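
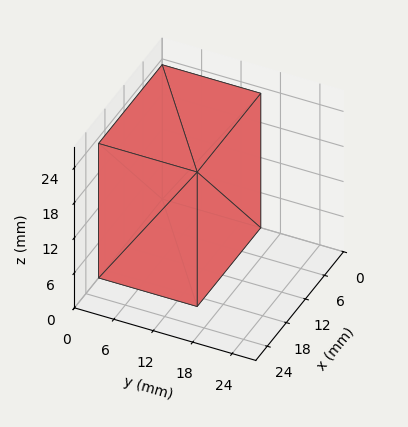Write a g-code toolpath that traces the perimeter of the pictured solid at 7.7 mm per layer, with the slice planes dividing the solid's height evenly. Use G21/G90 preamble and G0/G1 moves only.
Reading the render: the shape is a rectangular box, roughly 20 × 15 mm footprint and 23 mm tall (dimensions read to the nearest mm from the axis ticks). For the g-code, the solid's height is divided into equal slices at the stated Δz and each level perimeter traced with G1 moves after a G0 lift.

; perimeter-only toolpath
G21 ; units = mm
G90 ; absolute positioning
G28 ; home
; layer 1
G0 Z7.7
G0 X0.0 Y0.0
G1 X20.0 Y0.0
G1 X20.0 Y15.0
G1 X0.0 Y15.0
G1 X0.0 Y0.0
; layer 2
G0 Z15.3
G0 X0.0 Y0.0
G1 X20.0 Y0.0
G1 X20.0 Y15.0
G1 X0.0 Y15.0
G1 X0.0 Y0.0
; layer 3
G0 Z23.0
G0 X0.0 Y0.0
G1 X20.0 Y0.0
G1 X20.0 Y15.0
G1 X0.0 Y15.0
G1 X0.0 Y0.0
M2 ; end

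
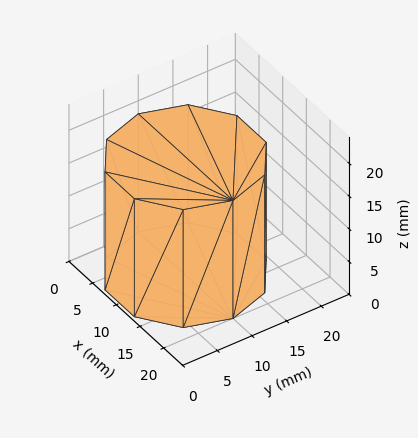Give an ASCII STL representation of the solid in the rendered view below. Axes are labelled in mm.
Reading the render: the shape is a regular 10-sided prism (a cylinder approximated with 10 flat sides), circumscribed radius ≈ 10 mm, height ≈ 18 mm (dimensions read to the nearest mm from the axis ticks). For the STL, each face is triangulated and given an outward normal.

solid part
  facet normal 0.0000 0.0000 -1.0000
    outer loop
      vertex 13.09 19.51 0.00
      vertex 18.09 15.88 0.00
      vertex 20.00 10.00 0.00
    endloop
  endfacet
  facet normal 0.0000 0.0000 -1.0000
    outer loop
      vertex 6.91 19.51 0.00
      vertex 13.09 19.51 0.00
      vertex 20.00 10.00 0.00
    endloop
  endfacet
  facet normal 0.0000 0.0000 -1.0000
    outer loop
      vertex 1.91 15.88 0.00
      vertex 6.91 19.51 0.00
      vertex 20.00 10.00 0.00
    endloop
  endfacet
  facet normal 0.0000 0.0000 -1.0000
    outer loop
      vertex 0.00 10.00 0.00
      vertex 1.91 15.88 0.00
      vertex 20.00 10.00 0.00
    endloop
  endfacet
  facet normal 0.0000 0.0000 -1.0000
    outer loop
      vertex 1.91 4.12 0.00
      vertex 0.00 10.00 0.00
      vertex 20.00 10.00 0.00
    endloop
  endfacet
  facet normal 0.0000 0.0000 -1.0000
    outer loop
      vertex 6.91 0.49 0.00
      vertex 1.91 4.12 0.00
      vertex 20.00 10.00 0.00
    endloop
  endfacet
  facet normal 0.0000 0.0000 -1.0000
    outer loop
      vertex 13.09 0.49 0.00
      vertex 6.91 0.49 0.00
      vertex 20.00 10.00 0.00
    endloop
  endfacet
  facet normal 0.0000 0.0000 -1.0000
    outer loop
      vertex 18.09 4.12 0.00
      vertex 13.09 0.49 0.00
      vertex 20.00 10.00 0.00
    endloop
  endfacet
  facet normal 0.0000 0.0000 1.0000
    outer loop
      vertex 20.00 10.00 18.00
      vertex 18.09 15.88 18.00
      vertex 13.09 19.51 18.00
    endloop
  endfacet
  facet normal 0.0000 0.0000 1.0000
    outer loop
      vertex 20.00 10.00 18.00
      vertex 13.09 19.51 18.00
      vertex 6.91 19.51 18.00
    endloop
  endfacet
  facet normal 0.0000 0.0000 1.0000
    outer loop
      vertex 20.00 10.00 18.00
      vertex 6.91 19.51 18.00
      vertex 1.91 15.88 18.00
    endloop
  endfacet
  facet normal 0.0000 0.0000 1.0000
    outer loop
      vertex 20.00 10.00 18.00
      vertex 1.91 15.88 18.00
      vertex 0.00 10.00 18.00
    endloop
  endfacet
  facet normal 0.0000 0.0000 1.0000
    outer loop
      vertex 20.00 10.00 18.00
      vertex 0.00 10.00 18.00
      vertex 1.91 4.12 18.00
    endloop
  endfacet
  facet normal 0.0000 0.0000 1.0000
    outer loop
      vertex 20.00 10.00 18.00
      vertex 1.91 4.12 18.00
      vertex 6.91 0.49 18.00
    endloop
  endfacet
  facet normal 0.0000 0.0000 1.0000
    outer loop
      vertex 20.00 10.00 18.00
      vertex 6.91 0.49 18.00
      vertex 13.09 0.49 18.00
    endloop
  endfacet
  facet normal 0.0000 0.0000 1.0000
    outer loop
      vertex 20.00 10.00 18.00
      vertex 13.09 0.49 18.00
      vertex 18.09 4.12 18.00
    endloop
  endfacet
  facet normal 0.9511 0.3089 0.0000
    outer loop
      vertex 20.00 10.00 0.00
      vertex 18.09 15.88 0.00
      vertex 18.09 15.88 18.00
    endloop
  endfacet
  facet normal 0.9511 0.3089 0.0000
    outer loop
      vertex 20.00 10.00 0.00
      vertex 18.09 15.88 18.00
      vertex 20.00 10.00 18.00
    endloop
  endfacet
  facet normal 0.5875 0.8092 0.0000
    outer loop
      vertex 18.09 15.88 0.00
      vertex 13.09 19.51 0.00
      vertex 13.09 19.51 18.00
    endloop
  endfacet
  facet normal 0.5875 0.8092 0.0000
    outer loop
      vertex 18.09 15.88 0.00
      vertex 13.09 19.51 18.00
      vertex 18.09 15.88 18.00
    endloop
  endfacet
  facet normal 0.0000 1.0000 0.0000
    outer loop
      vertex 13.09 19.51 0.00
      vertex 6.91 19.51 0.00
      vertex 6.91 19.51 18.00
    endloop
  endfacet
  facet normal 0.0000 1.0000 0.0000
    outer loop
      vertex 13.09 19.51 0.00
      vertex 6.91 19.51 18.00
      vertex 13.09 19.51 18.00
    endloop
  endfacet
  facet normal -0.5875 0.8092 0.0000
    outer loop
      vertex 6.91 19.51 0.00
      vertex 1.91 15.88 0.00
      vertex 1.91 15.88 18.00
    endloop
  endfacet
  facet normal -0.5875 0.8092 0.0000
    outer loop
      vertex 6.91 19.51 0.00
      vertex 1.91 15.88 18.00
      vertex 6.91 19.51 18.00
    endloop
  endfacet
  facet normal -0.9511 0.3089 0.0000
    outer loop
      vertex 1.91 15.88 0.00
      vertex 0.00 10.00 0.00
      vertex 0.00 10.00 18.00
    endloop
  endfacet
  facet normal -0.9511 0.3089 0.0000
    outer loop
      vertex 1.91 15.88 0.00
      vertex 0.00 10.00 18.00
      vertex 1.91 15.88 18.00
    endloop
  endfacet
  facet normal -0.9511 -0.3089 0.0000
    outer loop
      vertex 0.00 10.00 0.00
      vertex 1.91 4.12 0.00
      vertex 1.91 4.12 18.00
    endloop
  endfacet
  facet normal -0.9511 -0.3089 0.0000
    outer loop
      vertex 0.00 10.00 0.00
      vertex 1.91 4.12 18.00
      vertex 0.00 10.00 18.00
    endloop
  endfacet
  facet normal -0.5875 -0.8092 0.0000
    outer loop
      vertex 1.91 4.12 0.00
      vertex 6.91 0.49 0.00
      vertex 6.91 0.49 18.00
    endloop
  endfacet
  facet normal -0.5875 -0.8092 0.0000
    outer loop
      vertex 1.91 4.12 0.00
      vertex 6.91 0.49 18.00
      vertex 1.91 4.12 18.00
    endloop
  endfacet
  facet normal 0.0000 -1.0000 0.0000
    outer loop
      vertex 6.91 0.49 0.00
      vertex 13.09 0.49 0.00
      vertex 13.09 0.49 18.00
    endloop
  endfacet
  facet normal 0.0000 -1.0000 0.0000
    outer loop
      vertex 6.91 0.49 0.00
      vertex 13.09 0.49 18.00
      vertex 6.91 0.49 18.00
    endloop
  endfacet
  facet normal 0.5875 -0.8092 0.0000
    outer loop
      vertex 13.09 0.49 0.00
      vertex 18.09 4.12 0.00
      vertex 18.09 4.12 18.00
    endloop
  endfacet
  facet normal 0.5875 -0.8092 0.0000
    outer loop
      vertex 13.09 0.49 0.00
      vertex 18.09 4.12 18.00
      vertex 13.09 0.49 18.00
    endloop
  endfacet
  facet normal 0.9511 -0.3089 0.0000
    outer loop
      vertex 18.09 4.12 0.00
      vertex 20.00 10.00 0.00
      vertex 20.00 10.00 18.00
    endloop
  endfacet
  facet normal 0.9511 -0.3089 0.0000
    outer loop
      vertex 18.09 4.12 0.00
      vertex 20.00 10.00 18.00
      vertex 18.09 4.12 18.00
    endloop
  endfacet
endsolid part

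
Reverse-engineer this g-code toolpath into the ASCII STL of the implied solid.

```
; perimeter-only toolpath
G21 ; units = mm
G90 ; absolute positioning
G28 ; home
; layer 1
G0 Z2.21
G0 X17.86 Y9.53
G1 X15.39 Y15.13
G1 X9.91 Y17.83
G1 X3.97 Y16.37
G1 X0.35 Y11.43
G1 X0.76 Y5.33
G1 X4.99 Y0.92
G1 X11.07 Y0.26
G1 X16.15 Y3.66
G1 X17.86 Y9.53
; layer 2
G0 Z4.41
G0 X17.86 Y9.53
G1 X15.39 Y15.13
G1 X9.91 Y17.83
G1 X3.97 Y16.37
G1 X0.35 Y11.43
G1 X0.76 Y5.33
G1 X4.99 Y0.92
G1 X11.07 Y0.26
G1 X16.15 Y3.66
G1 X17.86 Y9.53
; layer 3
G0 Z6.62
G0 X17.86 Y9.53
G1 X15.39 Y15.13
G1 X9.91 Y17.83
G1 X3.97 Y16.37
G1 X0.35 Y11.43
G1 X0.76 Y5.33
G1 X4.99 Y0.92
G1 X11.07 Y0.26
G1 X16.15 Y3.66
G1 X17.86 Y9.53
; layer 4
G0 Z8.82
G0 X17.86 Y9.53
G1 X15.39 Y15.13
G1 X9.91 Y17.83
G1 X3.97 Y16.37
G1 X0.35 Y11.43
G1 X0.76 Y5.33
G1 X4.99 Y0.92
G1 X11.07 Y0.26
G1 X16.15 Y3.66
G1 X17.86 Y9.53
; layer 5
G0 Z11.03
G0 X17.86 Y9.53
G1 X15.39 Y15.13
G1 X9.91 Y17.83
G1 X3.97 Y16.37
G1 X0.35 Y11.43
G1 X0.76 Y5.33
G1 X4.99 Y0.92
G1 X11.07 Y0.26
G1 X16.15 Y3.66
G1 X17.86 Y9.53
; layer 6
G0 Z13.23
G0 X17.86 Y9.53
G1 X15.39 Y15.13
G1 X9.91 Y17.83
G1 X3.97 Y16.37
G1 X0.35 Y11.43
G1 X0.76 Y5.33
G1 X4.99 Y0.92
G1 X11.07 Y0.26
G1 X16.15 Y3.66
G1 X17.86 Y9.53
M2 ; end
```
solid part
  facet normal 0.0000 0.0000 -1.0000
    outer loop
      vertex 9.91 17.83 0.00
      vertex 15.39 15.13 0.00
      vertex 17.86 9.53 0.00
    endloop
  endfacet
  facet normal 0.0000 0.0000 -1.0000
    outer loop
      vertex 3.97 16.37 0.00
      vertex 9.91 17.83 0.00
      vertex 17.86 9.53 0.00
    endloop
  endfacet
  facet normal 0.0000 0.0000 -1.0000
    outer loop
      vertex 0.35 11.43 0.00
      vertex 3.97 16.37 0.00
      vertex 17.86 9.53 0.00
    endloop
  endfacet
  facet normal 0.0000 0.0000 -1.0000
    outer loop
      vertex 0.76 5.33 0.00
      vertex 0.35 11.43 0.00
      vertex 17.86 9.53 0.00
    endloop
  endfacet
  facet normal 0.0000 0.0000 -1.0000
    outer loop
      vertex 4.99 0.92 0.00
      vertex 0.76 5.33 0.00
      vertex 17.86 9.53 0.00
    endloop
  endfacet
  facet normal 0.0000 0.0000 -1.0000
    outer loop
      vertex 11.07 0.26 0.00
      vertex 4.99 0.92 0.00
      vertex 17.86 9.53 0.00
    endloop
  endfacet
  facet normal 0.0000 0.0000 -1.0000
    outer loop
      vertex 16.15 3.66 0.00
      vertex 11.07 0.26 0.00
      vertex 17.86 9.53 0.00
    endloop
  endfacet
  facet normal 0.0000 0.0000 1.0000
    outer loop
      vertex 17.86 9.53 13.23
      vertex 15.39 15.13 13.23
      vertex 9.91 17.83 13.23
    endloop
  endfacet
  facet normal 0.0000 0.0000 1.0000
    outer loop
      vertex 17.86 9.53 13.23
      vertex 9.91 17.83 13.23
      vertex 3.97 16.37 13.23
    endloop
  endfacet
  facet normal 0.0000 0.0000 1.0000
    outer loop
      vertex 17.86 9.53 13.23
      vertex 3.97 16.37 13.23
      vertex 0.35 11.43 13.23
    endloop
  endfacet
  facet normal 0.0000 0.0000 1.0000
    outer loop
      vertex 17.86 9.53 13.23
      vertex 0.35 11.43 13.23
      vertex 0.76 5.33 13.23
    endloop
  endfacet
  facet normal 0.0000 0.0000 1.0000
    outer loop
      vertex 17.86 9.53 13.23
      vertex 0.76 5.33 13.23
      vertex 4.99 0.92 13.23
    endloop
  endfacet
  facet normal 0.0000 0.0000 1.0000
    outer loop
      vertex 17.86 9.53 13.23
      vertex 4.99 0.92 13.23
      vertex 11.07 0.26 13.23
    endloop
  endfacet
  facet normal 0.0000 0.0000 1.0000
    outer loop
      vertex 17.86 9.53 13.23
      vertex 11.07 0.26 13.23
      vertex 16.15 3.66 13.23
    endloop
  endfacet
  facet normal 0.9150 0.4036 0.0000
    outer loop
      vertex 17.86 9.53 0.00
      vertex 15.39 15.13 0.00
      vertex 15.39 15.13 13.23
    endloop
  endfacet
  facet normal 0.9150 0.4036 0.0000
    outer loop
      vertex 17.86 9.53 0.00
      vertex 15.39 15.13 13.23
      vertex 17.86 9.53 13.23
    endloop
  endfacet
  facet normal 0.4420 0.8970 0.0000
    outer loop
      vertex 15.39 15.13 0.00
      vertex 9.91 17.83 0.00
      vertex 9.91 17.83 13.23
    endloop
  endfacet
  facet normal 0.4420 0.8970 0.0000
    outer loop
      vertex 15.39 15.13 0.00
      vertex 9.91 17.83 13.23
      vertex 15.39 15.13 13.23
    endloop
  endfacet
  facet normal -0.2387 0.9711 0.0000
    outer loop
      vertex 9.91 17.83 0.00
      vertex 3.97 16.37 0.00
      vertex 3.97 16.37 13.23
    endloop
  endfacet
  facet normal -0.2387 0.9711 0.0000
    outer loop
      vertex 9.91 17.83 0.00
      vertex 3.97 16.37 13.23
      vertex 9.91 17.83 13.23
    endloop
  endfacet
  facet normal -0.8066 0.5911 0.0000
    outer loop
      vertex 3.97 16.37 0.00
      vertex 0.35 11.43 0.00
      vertex 0.35 11.43 13.23
    endloop
  endfacet
  facet normal -0.8066 0.5911 0.0000
    outer loop
      vertex 3.97 16.37 0.00
      vertex 0.35 11.43 13.23
      vertex 3.97 16.37 13.23
    endloop
  endfacet
  facet normal -0.9977 -0.0671 0.0000
    outer loop
      vertex 0.35 11.43 0.00
      vertex 0.76 5.33 0.00
      vertex 0.76 5.33 13.23
    endloop
  endfacet
  facet normal -0.9977 -0.0671 0.0000
    outer loop
      vertex 0.35 11.43 0.00
      vertex 0.76 5.33 13.23
      vertex 0.35 11.43 13.23
    endloop
  endfacet
  facet normal -0.7217 -0.6922 0.0000
    outer loop
      vertex 0.76 5.33 0.00
      vertex 4.99 0.92 0.00
      vertex 4.99 0.92 13.23
    endloop
  endfacet
  facet normal -0.7217 -0.6922 0.0000
    outer loop
      vertex 0.76 5.33 0.00
      vertex 4.99 0.92 13.23
      vertex 0.76 5.33 13.23
    endloop
  endfacet
  facet normal -0.1079 -0.9942 0.0000
    outer loop
      vertex 4.99 0.92 0.00
      vertex 11.07 0.26 0.00
      vertex 11.07 0.26 13.23
    endloop
  endfacet
  facet normal -0.1079 -0.9942 0.0000
    outer loop
      vertex 4.99 0.92 0.00
      vertex 11.07 0.26 13.23
      vertex 4.99 0.92 13.23
    endloop
  endfacet
  facet normal 0.5562 -0.8310 0.0000
    outer loop
      vertex 11.07 0.26 0.00
      vertex 16.15 3.66 0.00
      vertex 16.15 3.66 13.23
    endloop
  endfacet
  facet normal 0.5562 -0.8310 0.0000
    outer loop
      vertex 11.07 0.26 0.00
      vertex 16.15 3.66 13.23
      vertex 11.07 0.26 13.23
    endloop
  endfacet
  facet normal 0.9601 -0.2797 0.0000
    outer loop
      vertex 16.15 3.66 0.00
      vertex 17.86 9.53 0.00
      vertex 17.86 9.53 13.23
    endloop
  endfacet
  facet normal 0.9601 -0.2797 0.0000
    outer loop
      vertex 16.15 3.66 0.00
      vertex 17.86 9.53 13.23
      vertex 16.15 3.66 13.23
    endloop
  endfacet
endsolid part

The G0 Z moves step by Δz≈2.21 mm. Every layer's G1 loop is the same polygon, so the solid is a straight extrusion of it from z=0 to z≈13.2. Closing with flat bottom and top caps and triangulating gives 32 facets — a regular 9-sided prism (a cylinder approximated with 9 flat sides), circumscribed radius ≈ 8.94 mm, height ≈ 13.2 mm.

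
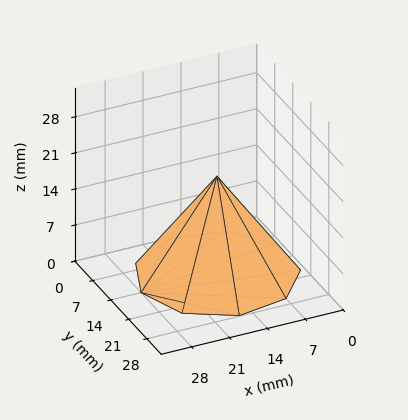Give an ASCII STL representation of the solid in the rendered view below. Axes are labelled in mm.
Reading the render: the shape is a regular 9-sided pyramid, base circumscribed radius ≈ 14 mm, apex at z ≈ 19 mm (dimensions read to the nearest mm from the axis ticks). For the STL, each face is triangulated and given an outward normal.

solid part
  facet normal 0.0000 0.0000 -1.0000
    outer loop
      vertex 16.43 27.79 0.00
      vertex 24.72 23.00 0.00
      vertex 28.00 14.00 0.00
    endloop
  endfacet
  facet normal 0.0000 0.0000 -1.0000
    outer loop
      vertex 7.00 26.12 0.00
      vertex 16.43 27.79 0.00
      vertex 28.00 14.00 0.00
    endloop
  endfacet
  facet normal 0.0000 0.0000 -1.0000
    outer loop
      vertex 0.84 18.79 0.00
      vertex 7.00 26.12 0.00
      vertex 28.00 14.00 0.00
    endloop
  endfacet
  facet normal 0.0000 0.0000 -1.0000
    outer loop
      vertex 0.84 9.21 0.00
      vertex 0.84 18.79 0.00
      vertex 28.00 14.00 0.00
    endloop
  endfacet
  facet normal 0.0000 0.0000 -1.0000
    outer loop
      vertex 7.00 1.88 0.00
      vertex 0.84 9.21 0.00
      vertex 28.00 14.00 0.00
    endloop
  endfacet
  facet normal 0.0000 0.0000 -1.0000
    outer loop
      vertex 16.43 0.21 0.00
      vertex 7.00 1.88 0.00
      vertex 28.00 14.00 0.00
    endloop
  endfacet
  facet normal 0.0000 0.0000 -1.0000
    outer loop
      vertex 24.72 5.00 0.00
      vertex 16.43 0.21 0.00
      vertex 28.00 14.00 0.00
    endloop
  endfacet
  facet normal 0.7725 0.2815 0.5692
    outer loop
      vertex 28.00 14.00 0.00
      vertex 24.72 23.00 0.00
      vertex 14.00 14.00 19.00
    endloop
  endfacet
  facet normal 0.4113 0.7119 0.5693
    outer loop
      vertex 24.72 23.00 0.00
      vertex 16.43 27.79 0.00
      vertex 14.00 14.00 19.00
    endloop
  endfacet
  facet normal -0.1434 0.8096 0.5692
    outer loop
      vertex 16.43 27.79 0.00
      vertex 7.00 26.12 0.00
      vertex 14.00 14.00 19.00
    endloop
  endfacet
  facet normal -0.6294 0.5289 0.5693
    outer loop
      vertex 7.00 26.12 0.00
      vertex 0.84 18.79 0.00
      vertex 14.00 14.00 19.00
    endloop
  endfacet
  facet normal -0.8221 0.0000 0.5694
    outer loop
      vertex 0.84 18.79 0.00
      vertex 0.84 9.21 0.00
      vertex 14.00 14.00 19.00
    endloop
  endfacet
  facet normal -0.6294 -0.5289 0.5693
    outer loop
      vertex 0.84 9.21 0.00
      vertex 7.00 1.88 0.00
      vertex 14.00 14.00 19.00
    endloop
  endfacet
  facet normal -0.1434 -0.8096 0.5692
    outer loop
      vertex 7.00 1.88 0.00
      vertex 16.43 0.21 0.00
      vertex 14.00 14.00 19.00
    endloop
  endfacet
  facet normal 0.4113 -0.7119 0.5693
    outer loop
      vertex 16.43 0.21 0.00
      vertex 24.72 5.00 0.00
      vertex 14.00 14.00 19.00
    endloop
  endfacet
  facet normal 0.7725 -0.2815 0.5692
    outer loop
      vertex 24.72 5.00 0.00
      vertex 28.00 14.00 0.00
      vertex 14.00 14.00 19.00
    endloop
  endfacet
endsolid part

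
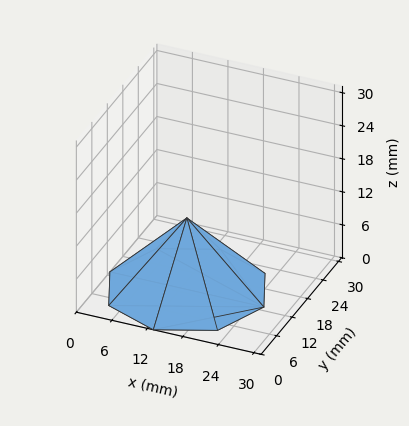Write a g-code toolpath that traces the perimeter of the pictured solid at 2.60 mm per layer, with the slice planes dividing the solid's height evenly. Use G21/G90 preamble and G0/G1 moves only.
Reading the render: the shape is a regular 8-sided pyramid, base circumscribed radius ≈ 13 mm, apex at z ≈ 13 mm (dimensions read to the nearest mm from the axis ticks). For the g-code, the solid's height is divided into equal slices at the stated Δz and each level perimeter traced with G1 moves after a G0 lift.

; perimeter-only toolpath
G21 ; units = mm
G90 ; absolute positioning
G28 ; home
; layer 1
G0 Z2.60
G0 X23.40 Y13.00
G1 X20.35 Y20.35
G1 X13.00 Y23.40
G1 X5.65 Y20.35
G1 X2.60 Y13.00
G1 X5.65 Y5.65
G1 X13.00 Y2.60
G1 X20.35 Y5.65
G1 X23.40 Y13.00
; layer 2
G0 Z5.20
G0 X20.80 Y13.00
G1 X18.51 Y18.51
G1 X13.00 Y20.80
G1 X7.49 Y18.51
G1 X5.20 Y13.00
G1 X7.49 Y7.49
G1 X13.00 Y5.20
G1 X18.51 Y7.49
G1 X20.80 Y13.00
; layer 3
G0 Z7.80
G0 X18.20 Y13.00
G1 X16.68 Y16.68
G1 X13.00 Y18.20
G1 X9.32 Y16.68
G1 X7.80 Y13.00
G1 X9.32 Y9.32
G1 X13.00 Y7.80
G1 X16.68 Y9.32
G1 X18.20 Y13.00
; layer 4
G0 Z10.40
G0 X15.60 Y13.00
G1 X14.84 Y14.84
G1 X13.00 Y15.60
G1 X11.16 Y14.84
G1 X10.40 Y13.00
G1 X11.16 Y11.16
G1 X13.00 Y10.40
G1 X14.84 Y11.16
G1 X15.60 Y13.00
M2 ; end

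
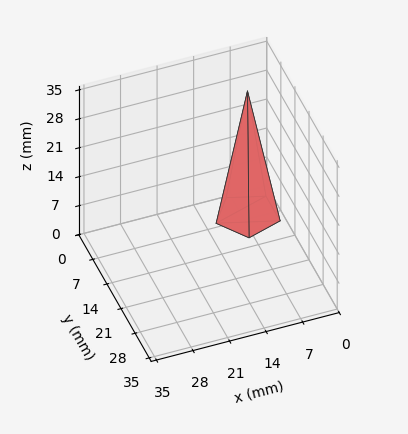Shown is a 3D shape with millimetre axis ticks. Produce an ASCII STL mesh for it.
Reading the render: the shape is a regular 5-sided pyramid, base circumscribed radius ≈ 6 mm, apex at z ≈ 30 mm (dimensions read to the nearest mm from the axis ticks). For the STL, each face is triangulated and given an outward normal.

solid part
  facet normal 0.0000 0.0000 -1.0000
    outer loop
      vertex 1.1 9.5 0.0
      vertex 7.9 11.7 0.0
      vertex 12.0 6.0 0.0
    endloop
  endfacet
  facet normal 0.0000 0.0000 -1.0000
    outer loop
      vertex 1.1 2.5 0.0
      vertex 1.1 9.5 0.0
      vertex 12.0 6.0 0.0
    endloop
  endfacet
  facet normal 0.0000 0.0000 -1.0000
    outer loop
      vertex 7.9 0.3 0.0
      vertex 1.1 2.5 0.0
      vertex 12.0 6.0 0.0
    endloop
  endfacet
  facet normal 0.8013 0.5764 0.1603
    outer loop
      vertex 12.0 6.0 0.0
      vertex 7.9 11.7 0.0
      vertex 6.0 6.0 30.0
    endloop
  endfacet
  facet normal -0.3039 0.9393 0.1592
    outer loop
      vertex 7.9 11.7 0.0
      vertex 1.1 9.5 0.0
      vertex 6.0 6.0 30.0
    endloop
  endfacet
  facet normal -0.9869 0.0000 0.1612
    outer loop
      vertex 1.1 9.5 0.0
      vertex 1.1 2.5 0.0
      vertex 6.0 6.0 30.0
    endloop
  endfacet
  facet normal -0.3039 -0.9393 0.1592
    outer loop
      vertex 1.1 2.5 0.0
      vertex 7.9 0.3 0.0
      vertex 6.0 6.0 30.0
    endloop
  endfacet
  facet normal 0.8013 -0.5764 0.1603
    outer loop
      vertex 7.9 0.3 0.0
      vertex 12.0 6.0 0.0
      vertex 6.0 6.0 30.0
    endloop
  endfacet
endsolid part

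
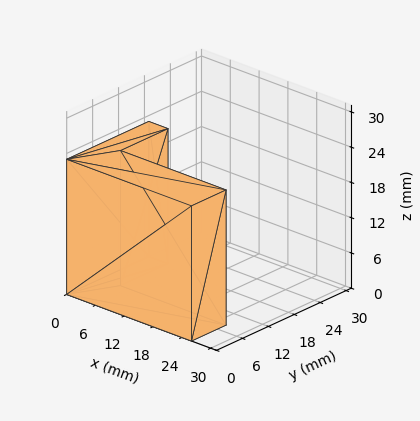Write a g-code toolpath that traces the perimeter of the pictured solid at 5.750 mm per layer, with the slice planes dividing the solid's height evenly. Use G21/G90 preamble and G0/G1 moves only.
Reading the render: the shape is an L-shaped prism: outer 26 × 19 mm, arm thicknesses ≈ 8 mm (horizontal) and 4 mm (vertical), extruded 23 mm in z (dimensions read to the nearest mm from the axis ticks). For the g-code, the solid's height is divided into equal slices at the stated Δz and each level perimeter traced with G1 moves after a G0 lift.

; perimeter-only toolpath
G21 ; units = mm
G90 ; absolute positioning
G28 ; home
; layer 1
G0 Z5.750
G0 X0.000 Y0.000
G1 X26.000 Y0.000
G1 X26.000 Y8.000
G1 X4.000 Y8.000
G1 X4.000 Y19.000
G1 X0.000 Y19.000
G1 X0.000 Y0.000
; layer 2
G0 Z11.500
G0 X0.000 Y0.000
G1 X26.000 Y0.000
G1 X26.000 Y8.000
G1 X4.000 Y8.000
G1 X4.000 Y19.000
G1 X0.000 Y19.000
G1 X0.000 Y0.000
; layer 3
G0 Z17.250
G0 X0.000 Y0.000
G1 X26.000 Y0.000
G1 X26.000 Y8.000
G1 X4.000 Y8.000
G1 X4.000 Y19.000
G1 X0.000 Y19.000
G1 X0.000 Y0.000
; layer 4
G0 Z23.000
G0 X0.000 Y0.000
G1 X26.000 Y0.000
G1 X26.000 Y8.000
G1 X4.000 Y8.000
G1 X4.000 Y19.000
G1 X0.000 Y19.000
G1 X0.000 Y0.000
M2 ; end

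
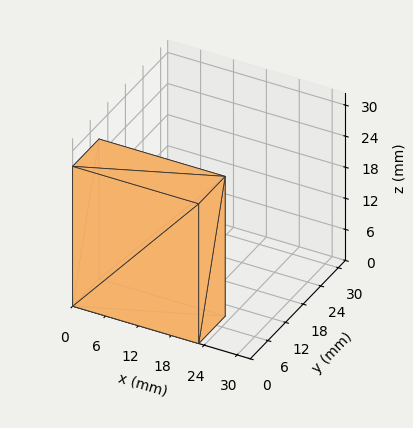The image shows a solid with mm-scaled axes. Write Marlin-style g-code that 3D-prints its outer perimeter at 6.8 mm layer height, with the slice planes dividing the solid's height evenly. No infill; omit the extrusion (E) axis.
Reading the render: the shape is a rectangular box, roughly 23 × 9 mm footprint and 27 mm tall (dimensions read to the nearest mm from the axis ticks). For the g-code, the solid's height is divided into equal slices at the stated Δz and each level perimeter traced with G1 moves after a G0 lift.

; perimeter-only toolpath
G21 ; units = mm
G90 ; absolute positioning
G28 ; home
; layer 1
G0 Z6.8
G0 X0.0 Y0.0
G1 X23.0 Y0.0
G1 X23.0 Y9.0
G1 X0.0 Y9.0
G1 X0.0 Y0.0
; layer 2
G0 Z13.5
G0 X0.0 Y0.0
G1 X23.0 Y0.0
G1 X23.0 Y9.0
G1 X0.0 Y9.0
G1 X0.0 Y0.0
; layer 3
G0 Z20.2
G0 X0.0 Y0.0
G1 X23.0 Y0.0
G1 X23.0 Y9.0
G1 X0.0 Y9.0
G1 X0.0 Y0.0
; layer 4
G0 Z27.0
G0 X0.0 Y0.0
G1 X23.0 Y0.0
G1 X23.0 Y9.0
G1 X0.0 Y9.0
G1 X0.0 Y0.0
M2 ; end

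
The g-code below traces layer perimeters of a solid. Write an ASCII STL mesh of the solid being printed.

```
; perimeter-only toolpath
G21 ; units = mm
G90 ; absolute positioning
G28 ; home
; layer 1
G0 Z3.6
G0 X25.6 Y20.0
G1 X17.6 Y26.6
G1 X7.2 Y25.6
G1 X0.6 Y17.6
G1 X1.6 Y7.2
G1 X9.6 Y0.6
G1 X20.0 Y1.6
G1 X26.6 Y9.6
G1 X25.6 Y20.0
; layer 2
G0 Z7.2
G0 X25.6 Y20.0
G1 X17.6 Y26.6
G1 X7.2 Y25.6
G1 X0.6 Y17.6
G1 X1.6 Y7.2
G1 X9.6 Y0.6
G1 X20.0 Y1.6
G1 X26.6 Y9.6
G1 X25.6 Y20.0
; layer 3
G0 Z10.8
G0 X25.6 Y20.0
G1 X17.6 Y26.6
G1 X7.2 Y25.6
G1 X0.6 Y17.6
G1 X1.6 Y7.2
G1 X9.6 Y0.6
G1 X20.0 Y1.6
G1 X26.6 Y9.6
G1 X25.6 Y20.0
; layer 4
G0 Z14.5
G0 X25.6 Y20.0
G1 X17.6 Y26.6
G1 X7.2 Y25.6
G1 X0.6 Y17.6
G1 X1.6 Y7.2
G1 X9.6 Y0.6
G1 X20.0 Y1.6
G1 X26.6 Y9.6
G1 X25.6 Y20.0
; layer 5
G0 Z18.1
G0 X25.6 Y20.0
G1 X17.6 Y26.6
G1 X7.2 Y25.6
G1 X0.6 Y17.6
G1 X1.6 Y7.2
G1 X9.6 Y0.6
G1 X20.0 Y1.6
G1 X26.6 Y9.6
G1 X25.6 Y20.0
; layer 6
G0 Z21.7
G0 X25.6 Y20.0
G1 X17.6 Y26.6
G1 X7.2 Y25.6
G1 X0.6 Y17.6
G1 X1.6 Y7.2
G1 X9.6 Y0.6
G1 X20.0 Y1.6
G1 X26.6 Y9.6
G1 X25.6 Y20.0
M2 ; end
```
solid part
  facet normal 0.0000 0.0000 -1.0000
    outer loop
      vertex 7.2 25.6 0.0
      vertex 17.6 26.6 0.0
      vertex 25.6 20.0 0.0
    endloop
  endfacet
  facet normal 0.0000 0.0000 -1.0000
    outer loop
      vertex 0.6 17.6 0.0
      vertex 7.2 25.6 0.0
      vertex 25.6 20.0 0.0
    endloop
  endfacet
  facet normal 0.0000 0.0000 -1.0000
    outer loop
      vertex 1.6 7.2 0.0
      vertex 0.6 17.6 0.0
      vertex 25.6 20.0 0.0
    endloop
  endfacet
  facet normal 0.0000 0.0000 -1.0000
    outer loop
      vertex 9.6 0.6 0.0
      vertex 1.6 7.2 0.0
      vertex 25.6 20.0 0.0
    endloop
  endfacet
  facet normal 0.0000 0.0000 -1.0000
    outer loop
      vertex 20.0 1.6 0.0
      vertex 9.6 0.6 0.0
      vertex 25.6 20.0 0.0
    endloop
  endfacet
  facet normal 0.0000 0.0000 -1.0000
    outer loop
      vertex 26.6 9.6 0.0
      vertex 20.0 1.6 0.0
      vertex 25.6 20.0 0.0
    endloop
  endfacet
  facet normal 0.0000 0.0000 1.0000
    outer loop
      vertex 25.6 20.0 21.7
      vertex 17.6 26.6 21.7
      vertex 7.2 25.6 21.7
    endloop
  endfacet
  facet normal 0.0000 0.0000 1.0000
    outer loop
      vertex 25.6 20.0 21.7
      vertex 7.2 25.6 21.7
      vertex 0.6 17.6 21.7
    endloop
  endfacet
  facet normal 0.0000 0.0000 1.0000
    outer loop
      vertex 25.6 20.0 21.7
      vertex 0.6 17.6 21.7
      vertex 1.6 7.2 21.7
    endloop
  endfacet
  facet normal 0.0000 0.0000 1.0000
    outer loop
      vertex 25.6 20.0 21.7
      vertex 1.6 7.2 21.7
      vertex 9.6 0.6 21.7
    endloop
  endfacet
  facet normal 0.0000 0.0000 1.0000
    outer loop
      vertex 25.6 20.0 21.7
      vertex 9.6 0.6 21.7
      vertex 20.0 1.6 21.7
    endloop
  endfacet
  facet normal 0.0000 0.0000 1.0000
    outer loop
      vertex 25.6 20.0 21.7
      vertex 20.0 1.6 21.7
      vertex 26.6 9.6 21.7
    endloop
  endfacet
  facet normal 0.6364 0.7714 0.0000
    outer loop
      vertex 25.6 20.0 0.0
      vertex 17.6 26.6 0.0
      vertex 17.6 26.6 21.7
    endloop
  endfacet
  facet normal 0.6364 0.7714 0.0000
    outer loop
      vertex 25.6 20.0 0.0
      vertex 17.6 26.6 21.7
      vertex 25.6 20.0 21.7
    endloop
  endfacet
  facet normal -0.0957 0.9954 0.0000
    outer loop
      vertex 17.6 26.6 0.0
      vertex 7.2 25.6 0.0
      vertex 7.2 25.6 21.7
    endloop
  endfacet
  facet normal -0.0957 0.9954 0.0000
    outer loop
      vertex 17.6 26.6 0.0
      vertex 7.2 25.6 21.7
      vertex 17.6 26.6 21.7
    endloop
  endfacet
  facet normal -0.7714 0.6364 0.0000
    outer loop
      vertex 7.2 25.6 0.0
      vertex 0.6 17.6 0.0
      vertex 0.6 17.6 21.7
    endloop
  endfacet
  facet normal -0.7714 0.6364 0.0000
    outer loop
      vertex 7.2 25.6 0.0
      vertex 0.6 17.6 21.7
      vertex 7.2 25.6 21.7
    endloop
  endfacet
  facet normal -0.9954 -0.0957 0.0000
    outer loop
      vertex 0.6 17.6 0.0
      vertex 1.6 7.2 0.0
      vertex 1.6 7.2 21.7
    endloop
  endfacet
  facet normal -0.9954 -0.0957 0.0000
    outer loop
      vertex 0.6 17.6 0.0
      vertex 1.6 7.2 21.7
      vertex 0.6 17.6 21.7
    endloop
  endfacet
  facet normal -0.6364 -0.7714 0.0000
    outer loop
      vertex 1.6 7.2 0.0
      vertex 9.6 0.6 0.0
      vertex 9.6 0.6 21.7
    endloop
  endfacet
  facet normal -0.6364 -0.7714 0.0000
    outer loop
      vertex 1.6 7.2 0.0
      vertex 9.6 0.6 21.7
      vertex 1.6 7.2 21.7
    endloop
  endfacet
  facet normal 0.0957 -0.9954 0.0000
    outer loop
      vertex 9.6 0.6 0.0
      vertex 20.0 1.6 0.0
      vertex 20.0 1.6 21.7
    endloop
  endfacet
  facet normal 0.0957 -0.9954 0.0000
    outer loop
      vertex 9.6 0.6 0.0
      vertex 20.0 1.6 21.7
      vertex 9.6 0.6 21.7
    endloop
  endfacet
  facet normal 0.7714 -0.6364 0.0000
    outer loop
      vertex 20.0 1.6 0.0
      vertex 26.6 9.6 0.0
      vertex 26.6 9.6 21.7
    endloop
  endfacet
  facet normal 0.7714 -0.6364 0.0000
    outer loop
      vertex 20.0 1.6 0.0
      vertex 26.6 9.6 21.7
      vertex 20.0 1.6 21.7
    endloop
  endfacet
  facet normal 0.9954 0.0957 0.0000
    outer loop
      vertex 26.6 9.6 0.0
      vertex 25.6 20.0 0.0
      vertex 25.6 20.0 21.7
    endloop
  endfacet
  facet normal 0.9954 0.0957 0.0000
    outer loop
      vertex 26.6 9.6 0.0
      vertex 25.6 20.0 21.7
      vertex 26.6 9.6 21.7
    endloop
  endfacet
endsolid part

The G0 Z moves step by Δz≈3.6 mm. Every layer's G1 loop is the same polygon, so the solid is a straight extrusion of it from z=0 to z≈21.7. Closing with flat bottom and top caps and triangulating gives 28 facets — a regular 8-sided prism (a cylinder approximated with 8 flat sides), circumscribed radius ≈ 13.6 mm, height ≈ 21.7 mm.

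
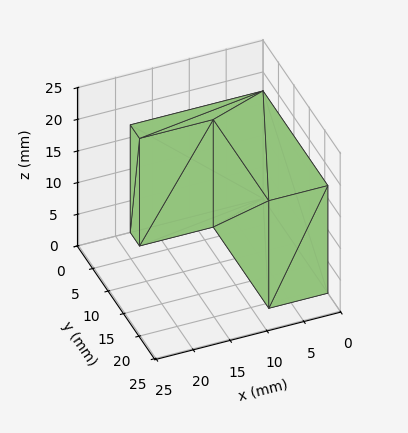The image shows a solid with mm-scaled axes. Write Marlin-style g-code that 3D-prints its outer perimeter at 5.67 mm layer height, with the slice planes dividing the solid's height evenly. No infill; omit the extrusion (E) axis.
Reading the render: the shape is an L-shaped prism: outer 18 × 21 mm, arm thicknesses ≈ 3 mm (horizontal) and 8 mm (vertical), extruded 17 mm in z (dimensions read to the nearest mm from the axis ticks). For the g-code, the solid's height is divided into equal slices at the stated Δz and each level perimeter traced with G1 moves after a G0 lift.

; perimeter-only toolpath
G21 ; units = mm
G90 ; absolute positioning
G28 ; home
; layer 1
G0 Z5.67
G0 X0.00 Y0.00
G1 X18.00 Y0.00
G1 X18.00 Y3.00
G1 X8.00 Y3.00
G1 X8.00 Y21.00
G1 X0.00 Y21.00
G1 X0.00 Y0.00
; layer 2
G0 Z11.33
G0 X0.00 Y0.00
G1 X18.00 Y0.00
G1 X18.00 Y3.00
G1 X8.00 Y3.00
G1 X8.00 Y21.00
G1 X0.00 Y21.00
G1 X0.00 Y0.00
; layer 3
G0 Z17.00
G0 X0.00 Y0.00
G1 X18.00 Y0.00
G1 X18.00 Y3.00
G1 X8.00 Y3.00
G1 X8.00 Y21.00
G1 X0.00 Y21.00
G1 X0.00 Y0.00
M2 ; end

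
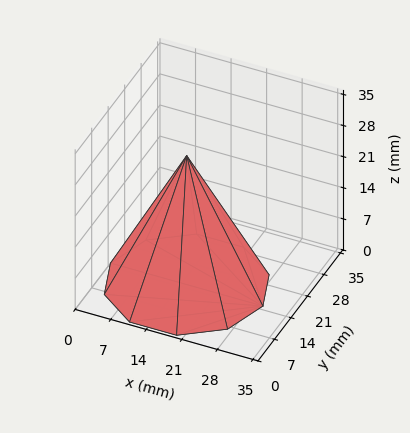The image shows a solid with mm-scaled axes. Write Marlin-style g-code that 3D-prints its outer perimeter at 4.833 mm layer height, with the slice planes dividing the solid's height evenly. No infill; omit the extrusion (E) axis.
Reading the render: the shape is a regular 10-sided pyramid, base circumscribed radius ≈ 15 mm, apex at z ≈ 29 mm (dimensions read to the nearest mm from the axis ticks). For the g-code, the solid's height is divided into equal slices at the stated Δz and each level perimeter traced with G1 moves after a G0 lift.

; perimeter-only toolpath
G21 ; units = mm
G90 ; absolute positioning
G28 ; home
; layer 1
G0 Z4.833
G0 X27.500 Y15.000
G1 X25.113 Y22.348
G1 X18.863 Y26.888
G1 X11.138 Y26.888
G1 X4.887 Y22.348
G1 X2.500 Y15.000
G1 X4.887 Y7.652
G1 X11.138 Y3.112
G1 X18.863 Y3.112
G1 X25.113 Y7.652
G1 X27.500 Y15.000
; layer 2
G0 Z9.667
G0 X25.000 Y15.000
G1 X23.090 Y20.878
G1 X18.090 Y24.511
G1 X11.910 Y24.511
G1 X6.910 Y20.878
G1 X5.000 Y15.000
G1 X6.910 Y9.122
G1 X11.910 Y5.489
G1 X18.090 Y5.489
G1 X23.090 Y9.122
G1 X25.000 Y15.000
; layer 3
G0 Z14.500
G0 X22.500 Y15.000
G1 X21.068 Y19.409
G1 X17.318 Y22.133
G1 X12.683 Y22.133
G1 X8.933 Y19.409
G1 X7.500 Y15.000
G1 X8.933 Y10.591
G1 X12.683 Y7.867
G1 X17.318 Y7.867
G1 X21.068 Y10.591
G1 X22.500 Y15.000
; layer 4
G0 Z19.333
G0 X20.000 Y15.000
G1 X19.045 Y17.939
G1 X16.545 Y19.755
G1 X13.455 Y19.755
G1 X10.955 Y17.939
G1 X10.000 Y15.000
G1 X10.955 Y12.061
G1 X13.455 Y10.245
G1 X16.545 Y10.245
G1 X19.045 Y12.061
G1 X20.000 Y15.000
; layer 5
G0 Z24.167
G0 X17.500 Y15.000
G1 X17.023 Y16.470
G1 X15.773 Y17.378
G1 X14.227 Y17.378
G1 X12.977 Y16.470
G1 X12.500 Y15.000
G1 X12.977 Y13.530
G1 X14.227 Y12.622
G1 X15.773 Y12.622
G1 X17.023 Y13.530
G1 X17.500 Y15.000
M2 ; end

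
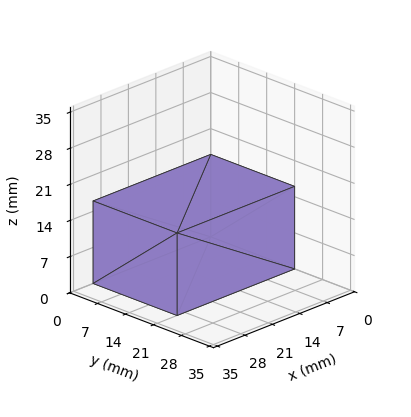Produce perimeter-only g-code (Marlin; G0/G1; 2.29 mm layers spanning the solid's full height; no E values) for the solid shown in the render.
Reading the render: the shape is a rectangular box, roughly 30 × 21 mm footprint and 16 mm tall (dimensions read to the nearest mm from the axis ticks). For the g-code, the solid's height is divided into equal slices at the stated Δz and each level perimeter traced with G1 moves after a G0 lift.

; perimeter-only toolpath
G21 ; units = mm
G90 ; absolute positioning
G28 ; home
; layer 1
G0 Z2.29
G0 X0.00 Y0.00
G1 X30.00 Y0.00
G1 X30.00 Y21.00
G1 X0.00 Y21.00
G1 X0.00 Y0.00
; layer 2
G0 Z4.57
G0 X0.00 Y0.00
G1 X30.00 Y0.00
G1 X30.00 Y21.00
G1 X0.00 Y21.00
G1 X0.00 Y0.00
; layer 3
G0 Z6.86
G0 X0.00 Y0.00
G1 X30.00 Y0.00
G1 X30.00 Y21.00
G1 X0.00 Y21.00
G1 X0.00 Y0.00
; layer 4
G0 Z9.14
G0 X0.00 Y0.00
G1 X30.00 Y0.00
G1 X30.00 Y21.00
G1 X0.00 Y21.00
G1 X0.00 Y0.00
; layer 5
G0 Z11.43
G0 X0.00 Y0.00
G1 X30.00 Y0.00
G1 X30.00 Y21.00
G1 X0.00 Y21.00
G1 X0.00 Y0.00
; layer 6
G0 Z13.71
G0 X0.00 Y0.00
G1 X30.00 Y0.00
G1 X30.00 Y21.00
G1 X0.00 Y21.00
G1 X0.00 Y0.00
; layer 7
G0 Z16.00
G0 X0.00 Y0.00
G1 X30.00 Y0.00
G1 X30.00 Y21.00
G1 X0.00 Y21.00
G1 X0.00 Y0.00
M2 ; end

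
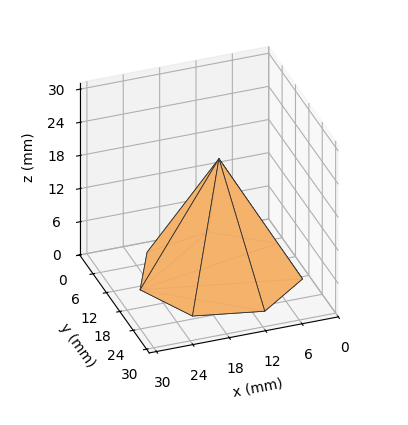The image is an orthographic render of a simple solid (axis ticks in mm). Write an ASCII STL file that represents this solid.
Reading the render: the shape is a regular 7-sided pyramid, base circumscribed radius ≈ 13 mm, apex at z ≈ 21 mm (dimensions read to the nearest mm from the axis ticks). For the STL, each face is triangulated and given an outward normal.

solid part
  facet normal 0.0000 0.0000 -1.0000
    outer loop
      vertex 10.107 25.674 0.000
      vertex 21.105 23.164 0.000
      vertex 26.000 13.000 0.000
    endloop
  endfacet
  facet normal 0.0000 0.0000 -1.0000
    outer loop
      vertex 1.287 18.640 0.000
      vertex 10.107 25.674 0.000
      vertex 26.000 13.000 0.000
    endloop
  endfacet
  facet normal 0.0000 0.0000 -1.0000
    outer loop
      vertex 1.287 7.360 0.000
      vertex 1.287 18.640 0.000
      vertex 26.000 13.000 0.000
    endloop
  endfacet
  facet normal 0.0000 0.0000 -1.0000
    outer loop
      vertex 10.107 0.326 0.000
      vertex 1.287 7.360 0.000
      vertex 26.000 13.000 0.000
    endloop
  endfacet
  facet normal 0.0000 0.0000 -1.0000
    outer loop
      vertex 21.105 2.836 0.000
      vertex 10.107 0.326 0.000
      vertex 26.000 13.000 0.000
    endloop
  endfacet
  facet normal 0.7869 0.3789 0.4871
    outer loop
      vertex 26.000 13.000 0.000
      vertex 21.105 23.164 0.000
      vertex 13.000 13.000 21.000
    endloop
  endfacet
  facet normal 0.1943 0.8515 0.4871
    outer loop
      vertex 21.105 23.164 0.000
      vertex 10.107 25.674 0.000
      vertex 13.000 13.000 21.000
    endloop
  endfacet
  facet normal -0.5445 0.6828 0.4871
    outer loop
      vertex 10.107 25.674 0.000
      vertex 1.287 18.640 0.000
      vertex 13.000 13.000 21.000
    endloop
  endfacet
  facet normal -0.8733 0.0000 0.4871
    outer loop
      vertex 1.287 18.640 0.000
      vertex 1.287 7.360 0.000
      vertex 13.000 13.000 21.000
    endloop
  endfacet
  facet normal -0.5445 -0.6828 0.4871
    outer loop
      vertex 1.287 7.360 0.000
      vertex 10.107 0.326 0.000
      vertex 13.000 13.000 21.000
    endloop
  endfacet
  facet normal 0.1943 -0.8515 0.4871
    outer loop
      vertex 10.107 0.326 0.000
      vertex 21.105 2.836 0.000
      vertex 13.000 13.000 21.000
    endloop
  endfacet
  facet normal 0.7869 -0.3789 0.4871
    outer loop
      vertex 21.105 2.836 0.000
      vertex 26.000 13.000 0.000
      vertex 13.000 13.000 21.000
    endloop
  endfacet
endsolid part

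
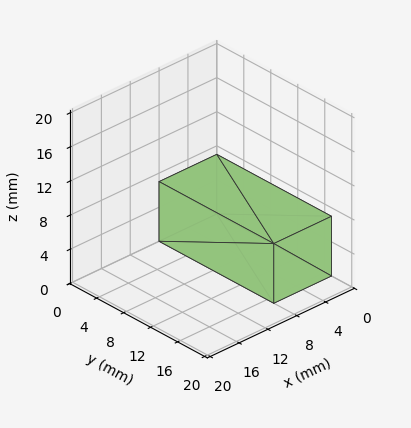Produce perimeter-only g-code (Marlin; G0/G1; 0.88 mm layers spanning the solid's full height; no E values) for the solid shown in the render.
Reading the render: the shape is a rectangular box, roughly 8 × 17 mm footprint and 7 mm tall (dimensions read to the nearest mm from the axis ticks). For the g-code, the solid's height is divided into equal slices at the stated Δz and each level perimeter traced with G1 moves after a G0 lift.

; perimeter-only toolpath
G21 ; units = mm
G90 ; absolute positioning
G28 ; home
; layer 1
G0 Z0.88
G0 X0.00 Y0.00
G1 X8.00 Y0.00
G1 X8.00 Y17.00
G1 X0.00 Y17.00
G1 X0.00 Y0.00
; layer 2
G0 Z1.75
G0 X0.00 Y0.00
G1 X8.00 Y0.00
G1 X8.00 Y17.00
G1 X0.00 Y17.00
G1 X0.00 Y0.00
; layer 3
G0 Z2.62
G0 X0.00 Y0.00
G1 X8.00 Y0.00
G1 X8.00 Y17.00
G1 X0.00 Y17.00
G1 X0.00 Y0.00
; layer 4
G0 Z3.50
G0 X0.00 Y0.00
G1 X8.00 Y0.00
G1 X8.00 Y17.00
G1 X0.00 Y17.00
G1 X0.00 Y0.00
; layer 5
G0 Z4.38
G0 X0.00 Y0.00
G1 X8.00 Y0.00
G1 X8.00 Y17.00
G1 X0.00 Y17.00
G1 X0.00 Y0.00
; layer 6
G0 Z5.25
G0 X0.00 Y0.00
G1 X8.00 Y0.00
G1 X8.00 Y17.00
G1 X0.00 Y17.00
G1 X0.00 Y0.00
; layer 7
G0 Z6.12
G0 X0.00 Y0.00
G1 X8.00 Y0.00
G1 X8.00 Y17.00
G1 X0.00 Y17.00
G1 X0.00 Y0.00
; layer 8
G0 Z7.00
G0 X0.00 Y0.00
G1 X8.00 Y0.00
G1 X8.00 Y17.00
G1 X0.00 Y17.00
G1 X0.00 Y0.00
M2 ; end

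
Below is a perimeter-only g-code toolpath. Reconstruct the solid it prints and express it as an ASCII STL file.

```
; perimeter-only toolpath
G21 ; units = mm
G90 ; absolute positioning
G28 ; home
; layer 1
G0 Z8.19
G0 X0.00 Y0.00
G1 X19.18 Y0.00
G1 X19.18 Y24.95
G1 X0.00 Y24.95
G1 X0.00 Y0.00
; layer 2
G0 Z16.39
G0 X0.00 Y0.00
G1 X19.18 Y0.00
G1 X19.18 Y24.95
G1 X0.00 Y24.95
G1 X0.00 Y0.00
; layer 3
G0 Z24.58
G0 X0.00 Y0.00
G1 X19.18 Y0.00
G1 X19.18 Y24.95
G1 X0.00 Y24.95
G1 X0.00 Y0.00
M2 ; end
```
solid part
  facet normal 0.0000 0.0000 -1.0000
    outer loop
      vertex 19.18 24.95 0.00
      vertex 19.18 0.00 0.00
      vertex 0.00 0.00 0.00
    endloop
  endfacet
  facet normal 0.0000 0.0000 -1.0000
    outer loop
      vertex 0.00 24.95 0.00
      vertex 19.18 24.95 0.00
      vertex 0.00 0.00 0.00
    endloop
  endfacet
  facet normal 0.0000 0.0000 1.0000
    outer loop
      vertex 0.00 0.00 24.58
      vertex 19.18 0.00 24.58
      vertex 19.18 24.95 24.58
    endloop
  endfacet
  facet normal 0.0000 0.0000 1.0000
    outer loop
      vertex 0.00 0.00 24.58
      vertex 19.18 24.95 24.58
      vertex 0.00 24.95 24.58
    endloop
  endfacet
  facet normal 0.0000 -1.0000 0.0000
    outer loop
      vertex 0.00 0.00 0.00
      vertex 19.18 0.00 0.00
      vertex 19.18 0.00 24.58
    endloop
  endfacet
  facet normal 0.0000 -1.0000 0.0000
    outer loop
      vertex 0.00 0.00 0.00
      vertex 19.18 0.00 24.58
      vertex 0.00 0.00 24.58
    endloop
  endfacet
  facet normal 0.0000 1.0000 0.0000
    outer loop
      vertex 19.18 24.95 24.58
      vertex 19.18 24.95 0.00
      vertex 0.00 24.95 0.00
    endloop
  endfacet
  facet normal 0.0000 1.0000 0.0000
    outer loop
      vertex 0.00 24.95 24.58
      vertex 19.18 24.95 24.58
      vertex 0.00 24.95 0.00
    endloop
  endfacet
  facet normal -1.0000 0.0000 0.0000
    outer loop
      vertex 0.00 24.95 24.58
      vertex 0.00 24.95 0.00
      vertex 0.00 0.00 0.00
    endloop
  endfacet
  facet normal -1.0000 0.0000 0.0000
    outer loop
      vertex 0.00 0.00 24.58
      vertex 0.00 24.95 24.58
      vertex 0.00 0.00 0.00
    endloop
  endfacet
  facet normal 1.0000 0.0000 0.0000
    outer loop
      vertex 19.18 0.00 0.00
      vertex 19.18 24.95 0.00
      vertex 19.18 24.95 24.58
    endloop
  endfacet
  facet normal 1.0000 0.0000 0.0000
    outer loop
      vertex 19.18 0.00 0.00
      vertex 19.18 24.95 24.58
      vertex 19.18 0.00 24.58
    endloop
  endfacet
endsolid part

The G0 Z moves step by Δz≈8.19 mm. Every layer's G1 loop is the same polygon, so the solid is a straight extrusion of it from z=0 to z≈24.6. Closing with flat bottom and top caps and triangulating gives 12 facets — a rectangular box, roughly 19.2 × 24.9 mm footprint and 24.6 mm tall.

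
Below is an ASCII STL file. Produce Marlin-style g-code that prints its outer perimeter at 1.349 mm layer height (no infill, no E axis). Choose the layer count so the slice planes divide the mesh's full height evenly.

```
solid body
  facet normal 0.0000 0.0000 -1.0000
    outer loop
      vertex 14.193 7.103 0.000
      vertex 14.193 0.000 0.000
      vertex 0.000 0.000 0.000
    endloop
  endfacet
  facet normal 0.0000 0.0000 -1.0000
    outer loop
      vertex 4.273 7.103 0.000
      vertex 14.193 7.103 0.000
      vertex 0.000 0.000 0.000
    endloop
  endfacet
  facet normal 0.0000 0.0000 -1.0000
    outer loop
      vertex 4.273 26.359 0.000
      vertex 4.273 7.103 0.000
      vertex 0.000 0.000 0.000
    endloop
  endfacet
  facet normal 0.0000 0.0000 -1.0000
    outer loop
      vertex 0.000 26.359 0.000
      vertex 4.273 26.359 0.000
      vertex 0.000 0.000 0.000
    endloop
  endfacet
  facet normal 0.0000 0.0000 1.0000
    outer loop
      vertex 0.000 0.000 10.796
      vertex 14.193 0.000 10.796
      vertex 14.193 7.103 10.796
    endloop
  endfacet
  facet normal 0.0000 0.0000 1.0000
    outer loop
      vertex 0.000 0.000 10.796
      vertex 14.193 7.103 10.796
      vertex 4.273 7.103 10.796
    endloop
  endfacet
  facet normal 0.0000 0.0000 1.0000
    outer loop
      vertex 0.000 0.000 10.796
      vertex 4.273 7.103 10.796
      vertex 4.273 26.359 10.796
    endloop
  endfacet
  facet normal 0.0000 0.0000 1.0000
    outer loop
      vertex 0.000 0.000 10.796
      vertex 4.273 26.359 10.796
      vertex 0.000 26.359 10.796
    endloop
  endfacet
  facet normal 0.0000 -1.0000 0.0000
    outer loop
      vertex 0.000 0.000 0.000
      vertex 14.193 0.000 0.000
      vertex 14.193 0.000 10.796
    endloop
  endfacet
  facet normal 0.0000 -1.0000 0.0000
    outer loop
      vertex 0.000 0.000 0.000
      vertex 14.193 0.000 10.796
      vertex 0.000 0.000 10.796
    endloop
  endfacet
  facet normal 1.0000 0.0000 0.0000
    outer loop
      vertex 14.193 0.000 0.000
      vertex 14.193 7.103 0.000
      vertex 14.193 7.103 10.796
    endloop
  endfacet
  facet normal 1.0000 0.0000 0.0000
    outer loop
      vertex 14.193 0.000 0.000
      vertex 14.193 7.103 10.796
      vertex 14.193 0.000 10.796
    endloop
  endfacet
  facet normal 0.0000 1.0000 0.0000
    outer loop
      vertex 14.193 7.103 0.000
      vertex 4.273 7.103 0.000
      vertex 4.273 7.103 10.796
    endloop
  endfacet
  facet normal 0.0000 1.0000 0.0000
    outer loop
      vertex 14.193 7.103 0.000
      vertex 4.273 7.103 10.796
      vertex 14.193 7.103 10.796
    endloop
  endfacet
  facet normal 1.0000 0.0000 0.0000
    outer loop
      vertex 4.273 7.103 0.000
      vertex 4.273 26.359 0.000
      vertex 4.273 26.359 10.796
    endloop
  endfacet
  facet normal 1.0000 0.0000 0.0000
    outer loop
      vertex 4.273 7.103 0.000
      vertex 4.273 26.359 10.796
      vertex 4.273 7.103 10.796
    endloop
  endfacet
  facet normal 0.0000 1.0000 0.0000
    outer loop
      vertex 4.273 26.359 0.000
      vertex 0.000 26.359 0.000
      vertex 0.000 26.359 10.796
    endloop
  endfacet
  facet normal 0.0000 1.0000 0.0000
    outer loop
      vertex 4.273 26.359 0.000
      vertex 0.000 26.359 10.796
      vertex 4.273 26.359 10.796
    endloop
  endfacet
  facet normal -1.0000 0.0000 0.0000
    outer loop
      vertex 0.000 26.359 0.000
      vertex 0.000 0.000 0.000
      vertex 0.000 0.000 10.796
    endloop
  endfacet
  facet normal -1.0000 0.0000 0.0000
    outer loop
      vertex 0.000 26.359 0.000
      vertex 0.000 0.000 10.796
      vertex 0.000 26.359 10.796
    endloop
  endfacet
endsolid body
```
; perimeter-only toolpath
G21 ; units = mm
G90 ; absolute positioning
G28 ; home
; layer 1
G0 Z1.349
G0 X0.000 Y0.000
G1 X14.193 Y0.000
G1 X14.193 Y7.103
G1 X4.273 Y7.103
G1 X4.273 Y26.359
G1 X0.000 Y26.359
G1 X0.000 Y0.000
; layer 2
G0 Z2.699
G0 X0.000 Y0.000
G1 X14.193 Y0.000
G1 X14.193 Y7.103
G1 X4.273 Y7.103
G1 X4.273 Y26.359
G1 X0.000 Y26.359
G1 X0.000 Y0.000
; layer 3
G0 Z4.048
G0 X0.000 Y0.000
G1 X14.193 Y0.000
G1 X14.193 Y7.103
G1 X4.273 Y7.103
G1 X4.273 Y26.359
G1 X0.000 Y26.359
G1 X0.000 Y0.000
; layer 4
G0 Z5.398
G0 X0.000 Y0.000
G1 X14.193 Y0.000
G1 X14.193 Y7.103
G1 X4.273 Y7.103
G1 X4.273 Y26.359
G1 X0.000 Y26.359
G1 X0.000 Y0.000
; layer 5
G0 Z6.747
G0 X0.000 Y0.000
G1 X14.193 Y0.000
G1 X14.193 Y7.103
G1 X4.273 Y7.103
G1 X4.273 Y26.359
G1 X0.000 Y26.359
G1 X0.000 Y0.000
; layer 6
G0 Z8.097
G0 X0.000 Y0.000
G1 X14.193 Y0.000
G1 X14.193 Y7.103
G1 X4.273 Y7.103
G1 X4.273 Y26.359
G1 X0.000 Y26.359
G1 X0.000 Y0.000
; layer 7
G0 Z9.447
G0 X0.000 Y0.000
G1 X14.193 Y0.000
G1 X14.193 Y7.103
G1 X4.273 Y7.103
G1 X4.273 Y26.359
G1 X0.000 Y26.359
G1 X0.000 Y0.000
; layer 8
G0 Z10.796
G0 X0.000 Y0.000
G1 X14.193 Y0.000
G1 X14.193 Y7.103
G1 X4.273 Y7.103
G1 X4.273 Y26.359
G1 X0.000 Y26.359
G1 X0.000 Y0.000
M2 ; end

The solid is an L-shaped prism: outer 14.2 × 26.4 mm, arm thicknesses ≈ 7.1 mm (horizontal) and 4.27 mm (vertical), extruded 10.8 mm in z. Slicing at Δz = 1.349 mm — 8 equal slices spanning the solid's height, so layer i sits at z = i·h/8 — gives 8 non-empty perimeters. Each is a 6-segment closed polygon; G0 lifts to the layer z and rapids to the start vertex, then G1 traces the edges.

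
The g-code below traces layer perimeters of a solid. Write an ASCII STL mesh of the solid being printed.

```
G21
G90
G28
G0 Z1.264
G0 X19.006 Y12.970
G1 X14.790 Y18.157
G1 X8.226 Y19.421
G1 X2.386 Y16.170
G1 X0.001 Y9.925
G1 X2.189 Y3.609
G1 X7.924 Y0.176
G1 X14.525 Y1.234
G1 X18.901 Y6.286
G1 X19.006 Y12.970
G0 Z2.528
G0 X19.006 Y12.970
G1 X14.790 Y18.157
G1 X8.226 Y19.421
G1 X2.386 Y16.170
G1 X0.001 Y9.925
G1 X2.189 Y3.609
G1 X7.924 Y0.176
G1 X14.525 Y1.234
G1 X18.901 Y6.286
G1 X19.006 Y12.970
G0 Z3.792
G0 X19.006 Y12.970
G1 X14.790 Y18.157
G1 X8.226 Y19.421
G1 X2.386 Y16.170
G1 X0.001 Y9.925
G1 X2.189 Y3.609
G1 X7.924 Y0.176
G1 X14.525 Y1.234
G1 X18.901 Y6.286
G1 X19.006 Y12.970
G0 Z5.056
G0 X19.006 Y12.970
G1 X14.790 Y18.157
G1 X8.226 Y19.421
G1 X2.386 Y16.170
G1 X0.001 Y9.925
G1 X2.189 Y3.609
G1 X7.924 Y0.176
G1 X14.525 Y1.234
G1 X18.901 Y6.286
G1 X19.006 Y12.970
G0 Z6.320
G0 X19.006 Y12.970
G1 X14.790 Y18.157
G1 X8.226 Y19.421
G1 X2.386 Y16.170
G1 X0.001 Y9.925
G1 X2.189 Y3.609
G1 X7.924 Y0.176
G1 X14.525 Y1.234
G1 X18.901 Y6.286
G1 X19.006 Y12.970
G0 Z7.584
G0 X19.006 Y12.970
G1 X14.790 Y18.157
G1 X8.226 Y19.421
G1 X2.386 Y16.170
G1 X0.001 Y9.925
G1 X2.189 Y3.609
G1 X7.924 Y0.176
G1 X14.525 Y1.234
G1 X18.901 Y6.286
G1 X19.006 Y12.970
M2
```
solid part
  facet normal 0.0000 0.0000 -1.0000
    outer loop
      vertex 8.226 19.421 0.000
      vertex 14.790 18.157 0.000
      vertex 19.006 12.970 0.000
    endloop
  endfacet
  facet normal 0.0000 0.0000 -1.0000
    outer loop
      vertex 2.386 16.170 0.000
      vertex 8.226 19.421 0.000
      vertex 19.006 12.970 0.000
    endloop
  endfacet
  facet normal 0.0000 0.0000 -1.0000
    outer loop
      vertex 0.001 9.925 0.000
      vertex 2.386 16.170 0.000
      vertex 19.006 12.970 0.000
    endloop
  endfacet
  facet normal 0.0000 0.0000 -1.0000
    outer loop
      vertex 2.189 3.609 0.000
      vertex 0.001 9.925 0.000
      vertex 19.006 12.970 0.000
    endloop
  endfacet
  facet normal 0.0000 0.0000 -1.0000
    outer loop
      vertex 7.924 0.176 0.000
      vertex 2.189 3.609 0.000
      vertex 19.006 12.970 0.000
    endloop
  endfacet
  facet normal 0.0000 0.0000 -1.0000
    outer loop
      vertex 14.525 1.234 0.000
      vertex 7.924 0.176 0.000
      vertex 19.006 12.970 0.000
    endloop
  endfacet
  facet normal 0.0000 0.0000 -1.0000
    outer loop
      vertex 18.901 6.286 0.000
      vertex 14.525 1.234 0.000
      vertex 19.006 12.970 0.000
    endloop
  endfacet
  facet normal 0.0000 0.0000 1.0000
    outer loop
      vertex 19.006 12.970 7.584
      vertex 14.790 18.157 7.584
      vertex 8.226 19.421 7.584
    endloop
  endfacet
  facet normal 0.0000 0.0000 1.0000
    outer loop
      vertex 19.006 12.970 7.584
      vertex 8.226 19.421 7.584
      vertex 2.386 16.170 7.584
    endloop
  endfacet
  facet normal 0.0000 0.0000 1.0000
    outer loop
      vertex 19.006 12.970 7.584
      vertex 2.386 16.170 7.584
      vertex 0.001 9.925 7.584
    endloop
  endfacet
  facet normal 0.0000 0.0000 1.0000
    outer loop
      vertex 19.006 12.970 7.584
      vertex 0.001 9.925 7.584
      vertex 2.189 3.609 7.584
    endloop
  endfacet
  facet normal 0.0000 0.0000 1.0000
    outer loop
      vertex 19.006 12.970 7.584
      vertex 2.189 3.609 7.584
      vertex 7.924 0.176 7.584
    endloop
  endfacet
  facet normal 0.0000 0.0000 1.0000
    outer loop
      vertex 19.006 12.970 7.584
      vertex 7.924 0.176 7.584
      vertex 14.525 1.234 7.584
    endloop
  endfacet
  facet normal 0.0000 0.0000 1.0000
    outer loop
      vertex 19.006 12.970 7.584
      vertex 14.525 1.234 7.584
      vertex 18.901 6.286 7.584
    endloop
  endfacet
  facet normal 0.7760 0.6307 0.0000
    outer loop
      vertex 19.006 12.970 0.000
      vertex 14.790 18.157 0.000
      vertex 14.790 18.157 7.584
    endloop
  endfacet
  facet normal 0.7760 0.6307 0.0000
    outer loop
      vertex 19.006 12.970 0.000
      vertex 14.790 18.157 7.584
      vertex 19.006 12.970 7.584
    endloop
  endfacet
  facet normal 0.1891 0.9820 0.0000
    outer loop
      vertex 14.790 18.157 0.000
      vertex 8.226 19.421 0.000
      vertex 8.226 19.421 7.584
    endloop
  endfacet
  facet normal 0.1891 0.9820 0.0000
    outer loop
      vertex 14.790 18.157 0.000
      vertex 8.226 19.421 7.584
      vertex 14.790 18.157 7.584
    endloop
  endfacet
  facet normal -0.4864 0.8737 0.0000
    outer loop
      vertex 8.226 19.421 0.000
      vertex 2.386 16.170 0.000
      vertex 2.386 16.170 7.584
    endloop
  endfacet
  facet normal -0.4864 0.8737 0.0000
    outer loop
      vertex 8.226 19.421 0.000
      vertex 2.386 16.170 7.584
      vertex 8.226 19.421 7.584
    endloop
  endfacet
  facet normal -0.9342 0.3568 0.0000
    outer loop
      vertex 2.386 16.170 0.000
      vertex 0.001 9.925 0.000
      vertex 0.001 9.925 7.584
    endloop
  endfacet
  facet normal -0.9342 0.3568 0.0000
    outer loop
      vertex 2.386 16.170 0.000
      vertex 0.001 9.925 7.584
      vertex 2.386 16.170 7.584
    endloop
  endfacet
  facet normal -0.9449 -0.3273 0.0000
    outer loop
      vertex 0.001 9.925 0.000
      vertex 2.189 3.609 0.000
      vertex 2.189 3.609 7.584
    endloop
  endfacet
  facet normal -0.9449 -0.3273 0.0000
    outer loop
      vertex 0.001 9.925 0.000
      vertex 2.189 3.609 7.584
      vertex 0.001 9.925 7.584
    endloop
  endfacet
  facet normal -0.5136 -0.8580 0.0000
    outer loop
      vertex 2.189 3.609 0.000
      vertex 7.924 0.176 0.000
      vertex 7.924 0.176 7.584
    endloop
  endfacet
  facet normal -0.5136 -0.8580 0.0000
    outer loop
      vertex 2.189 3.609 0.000
      vertex 7.924 0.176 7.584
      vertex 2.189 3.609 7.584
    endloop
  endfacet
  facet normal 0.1583 -0.9874 0.0000
    outer loop
      vertex 7.924 0.176 0.000
      vertex 14.525 1.234 0.000
      vertex 14.525 1.234 7.584
    endloop
  endfacet
  facet normal 0.1583 -0.9874 0.0000
    outer loop
      vertex 7.924 0.176 0.000
      vertex 14.525 1.234 7.584
      vertex 7.924 0.176 7.584
    endloop
  endfacet
  facet normal 0.7559 -0.6547 0.0000
    outer loop
      vertex 14.525 1.234 0.000
      vertex 18.901 6.286 0.000
      vertex 18.901 6.286 7.584
    endloop
  endfacet
  facet normal 0.7559 -0.6547 0.0000
    outer loop
      vertex 14.525 1.234 0.000
      vertex 18.901 6.286 7.584
      vertex 14.525 1.234 7.584
    endloop
  endfacet
  facet normal 0.9999 -0.0157 0.0000
    outer loop
      vertex 18.901 6.286 0.000
      vertex 19.006 12.970 0.000
      vertex 19.006 12.970 7.584
    endloop
  endfacet
  facet normal 0.9999 -0.0157 0.0000
    outer loop
      vertex 18.901 6.286 0.000
      vertex 19.006 12.970 7.584
      vertex 18.901 6.286 7.584
    endloop
  endfacet
endsolid part

The G0 Z moves step by Δz≈1.264 mm. Every layer's G1 loop is the same polygon, so the solid is a straight extrusion of it from z=0 to z≈7.58. Closing with flat bottom and top caps and triangulating gives 32 facets — a regular 9-sided prism (a cylinder approximated with 9 flat sides), circumscribed radius ≈ 9.77 mm, height ≈ 7.58 mm.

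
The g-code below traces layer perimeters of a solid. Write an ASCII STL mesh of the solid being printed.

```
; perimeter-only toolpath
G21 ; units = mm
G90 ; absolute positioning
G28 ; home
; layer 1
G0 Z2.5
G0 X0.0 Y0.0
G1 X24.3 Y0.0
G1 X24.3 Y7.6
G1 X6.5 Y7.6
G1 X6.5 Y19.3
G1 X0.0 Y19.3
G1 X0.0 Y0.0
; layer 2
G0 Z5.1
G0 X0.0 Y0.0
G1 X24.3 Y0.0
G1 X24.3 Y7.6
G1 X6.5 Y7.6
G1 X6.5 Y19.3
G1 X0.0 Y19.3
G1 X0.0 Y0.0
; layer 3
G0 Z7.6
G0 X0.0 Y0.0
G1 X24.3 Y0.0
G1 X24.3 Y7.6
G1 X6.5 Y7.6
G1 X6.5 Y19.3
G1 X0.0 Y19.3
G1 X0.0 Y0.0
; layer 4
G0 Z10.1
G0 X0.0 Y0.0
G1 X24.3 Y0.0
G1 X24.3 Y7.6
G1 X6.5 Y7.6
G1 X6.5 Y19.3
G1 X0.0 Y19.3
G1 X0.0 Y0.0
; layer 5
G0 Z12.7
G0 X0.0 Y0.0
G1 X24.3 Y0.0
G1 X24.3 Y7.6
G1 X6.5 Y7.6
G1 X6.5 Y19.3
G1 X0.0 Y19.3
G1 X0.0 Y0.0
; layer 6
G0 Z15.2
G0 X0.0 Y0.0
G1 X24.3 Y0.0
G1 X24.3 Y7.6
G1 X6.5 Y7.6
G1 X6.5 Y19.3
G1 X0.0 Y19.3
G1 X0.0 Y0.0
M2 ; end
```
solid part
  facet normal 0.0000 0.0000 -1.0000
    outer loop
      vertex 24.3 7.6 0.0
      vertex 24.3 0.0 0.0
      vertex 0.0 0.0 0.0
    endloop
  endfacet
  facet normal 0.0000 0.0000 -1.0000
    outer loop
      vertex 6.5 7.6 0.0
      vertex 24.3 7.6 0.0
      vertex 0.0 0.0 0.0
    endloop
  endfacet
  facet normal 0.0000 0.0000 -1.0000
    outer loop
      vertex 6.5 19.3 0.0
      vertex 6.5 7.6 0.0
      vertex 0.0 0.0 0.0
    endloop
  endfacet
  facet normal 0.0000 0.0000 -1.0000
    outer loop
      vertex 0.0 19.3 0.0
      vertex 6.5 19.3 0.0
      vertex 0.0 0.0 0.0
    endloop
  endfacet
  facet normal 0.0000 0.0000 1.0000
    outer loop
      vertex 0.0 0.0 15.2
      vertex 24.3 0.0 15.2
      vertex 24.3 7.6 15.2
    endloop
  endfacet
  facet normal 0.0000 0.0000 1.0000
    outer loop
      vertex 0.0 0.0 15.2
      vertex 24.3 7.6 15.2
      vertex 6.5 7.6 15.2
    endloop
  endfacet
  facet normal 0.0000 0.0000 1.0000
    outer loop
      vertex 0.0 0.0 15.2
      vertex 6.5 7.6 15.2
      vertex 6.5 19.3 15.2
    endloop
  endfacet
  facet normal 0.0000 0.0000 1.0000
    outer loop
      vertex 0.0 0.0 15.2
      vertex 6.5 19.3 15.2
      vertex 0.0 19.3 15.2
    endloop
  endfacet
  facet normal 0.0000 -1.0000 0.0000
    outer loop
      vertex 0.0 0.0 0.0
      vertex 24.3 0.0 0.0
      vertex 24.3 0.0 15.2
    endloop
  endfacet
  facet normal 0.0000 -1.0000 0.0000
    outer loop
      vertex 0.0 0.0 0.0
      vertex 24.3 0.0 15.2
      vertex 0.0 0.0 15.2
    endloop
  endfacet
  facet normal 1.0000 0.0000 0.0000
    outer loop
      vertex 24.3 0.0 0.0
      vertex 24.3 7.6 0.0
      vertex 24.3 7.6 15.2
    endloop
  endfacet
  facet normal 1.0000 0.0000 0.0000
    outer loop
      vertex 24.3 0.0 0.0
      vertex 24.3 7.6 15.2
      vertex 24.3 0.0 15.2
    endloop
  endfacet
  facet normal 0.0000 1.0000 0.0000
    outer loop
      vertex 24.3 7.6 0.0
      vertex 6.5 7.6 0.0
      vertex 6.5 7.6 15.2
    endloop
  endfacet
  facet normal 0.0000 1.0000 0.0000
    outer loop
      vertex 24.3 7.6 0.0
      vertex 6.5 7.6 15.2
      vertex 24.3 7.6 15.2
    endloop
  endfacet
  facet normal 1.0000 0.0000 0.0000
    outer loop
      vertex 6.5 7.6 0.0
      vertex 6.5 19.3 0.0
      vertex 6.5 19.3 15.2
    endloop
  endfacet
  facet normal 1.0000 0.0000 0.0000
    outer loop
      vertex 6.5 7.6 0.0
      vertex 6.5 19.3 15.2
      vertex 6.5 7.6 15.2
    endloop
  endfacet
  facet normal 0.0000 1.0000 0.0000
    outer loop
      vertex 6.5 19.3 0.0
      vertex 0.0 19.3 0.0
      vertex 0.0 19.3 15.2
    endloop
  endfacet
  facet normal 0.0000 1.0000 0.0000
    outer loop
      vertex 6.5 19.3 0.0
      vertex 0.0 19.3 15.2
      vertex 6.5 19.3 15.2
    endloop
  endfacet
  facet normal -1.0000 0.0000 0.0000
    outer loop
      vertex 0.0 19.3 0.0
      vertex 0.0 0.0 0.0
      vertex 0.0 0.0 15.2
    endloop
  endfacet
  facet normal -1.0000 0.0000 0.0000
    outer loop
      vertex 0.0 19.3 0.0
      vertex 0.0 0.0 15.2
      vertex 0.0 19.3 15.2
    endloop
  endfacet
endsolid part

The G0 Z moves step by Δz≈2.5 mm. Every layer's G1 loop is the same polygon, so the solid is a straight extrusion of it from z=0 to z≈15.2. Closing with flat bottom and top caps and triangulating gives 20 facets — an L-shaped prism: outer 24.3 × 19.3 mm, arm thicknesses ≈ 7.6 mm (horizontal) and 6.5 mm (vertical), extruded 15.2 mm in z.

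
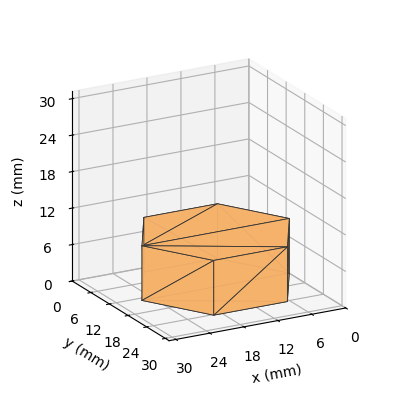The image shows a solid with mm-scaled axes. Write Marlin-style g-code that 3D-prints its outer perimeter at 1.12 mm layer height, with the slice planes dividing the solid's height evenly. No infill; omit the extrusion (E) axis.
Reading the render: the shape is a regular 6-sided prism (a cylinder approximated with 6 flat sides), circumscribed radius ≈ 13 mm, height ≈ 9 mm (dimensions read to the nearest mm from the axis ticks). For the g-code, the solid's height is divided into equal slices at the stated Δz and each level perimeter traced with G1 moves after a G0 lift.

; perimeter-only toolpath
G21 ; units = mm
G90 ; absolute positioning
G28 ; home
; layer 1
G0 Z1.12
G0 X26.00 Y13.00
G1 X19.50 Y24.26
G1 X6.50 Y24.26
G1 X0.00 Y13.00
G1 X6.50 Y1.74
G1 X19.50 Y1.74
G1 X26.00 Y13.00
; layer 2
G0 Z2.25
G0 X26.00 Y13.00
G1 X19.50 Y24.26
G1 X6.50 Y24.26
G1 X0.00 Y13.00
G1 X6.50 Y1.74
G1 X19.50 Y1.74
G1 X26.00 Y13.00
; layer 3
G0 Z3.38
G0 X26.00 Y13.00
G1 X19.50 Y24.26
G1 X6.50 Y24.26
G1 X0.00 Y13.00
G1 X6.50 Y1.74
G1 X19.50 Y1.74
G1 X26.00 Y13.00
; layer 4
G0 Z4.50
G0 X26.00 Y13.00
G1 X19.50 Y24.26
G1 X6.50 Y24.26
G1 X0.00 Y13.00
G1 X6.50 Y1.74
G1 X19.50 Y1.74
G1 X26.00 Y13.00
; layer 5
G0 Z5.62
G0 X26.00 Y13.00
G1 X19.50 Y24.26
G1 X6.50 Y24.26
G1 X0.00 Y13.00
G1 X6.50 Y1.74
G1 X19.50 Y1.74
G1 X26.00 Y13.00
; layer 6
G0 Z6.75
G0 X26.00 Y13.00
G1 X19.50 Y24.26
G1 X6.50 Y24.26
G1 X0.00 Y13.00
G1 X6.50 Y1.74
G1 X19.50 Y1.74
G1 X26.00 Y13.00
; layer 7
G0 Z7.88
G0 X26.00 Y13.00
G1 X19.50 Y24.26
G1 X6.50 Y24.26
G1 X0.00 Y13.00
G1 X6.50 Y1.74
G1 X19.50 Y1.74
G1 X26.00 Y13.00
; layer 8
G0 Z9.00
G0 X26.00 Y13.00
G1 X19.50 Y24.26
G1 X6.50 Y24.26
G1 X0.00 Y13.00
G1 X6.50 Y1.74
G1 X19.50 Y1.74
G1 X26.00 Y13.00
M2 ; end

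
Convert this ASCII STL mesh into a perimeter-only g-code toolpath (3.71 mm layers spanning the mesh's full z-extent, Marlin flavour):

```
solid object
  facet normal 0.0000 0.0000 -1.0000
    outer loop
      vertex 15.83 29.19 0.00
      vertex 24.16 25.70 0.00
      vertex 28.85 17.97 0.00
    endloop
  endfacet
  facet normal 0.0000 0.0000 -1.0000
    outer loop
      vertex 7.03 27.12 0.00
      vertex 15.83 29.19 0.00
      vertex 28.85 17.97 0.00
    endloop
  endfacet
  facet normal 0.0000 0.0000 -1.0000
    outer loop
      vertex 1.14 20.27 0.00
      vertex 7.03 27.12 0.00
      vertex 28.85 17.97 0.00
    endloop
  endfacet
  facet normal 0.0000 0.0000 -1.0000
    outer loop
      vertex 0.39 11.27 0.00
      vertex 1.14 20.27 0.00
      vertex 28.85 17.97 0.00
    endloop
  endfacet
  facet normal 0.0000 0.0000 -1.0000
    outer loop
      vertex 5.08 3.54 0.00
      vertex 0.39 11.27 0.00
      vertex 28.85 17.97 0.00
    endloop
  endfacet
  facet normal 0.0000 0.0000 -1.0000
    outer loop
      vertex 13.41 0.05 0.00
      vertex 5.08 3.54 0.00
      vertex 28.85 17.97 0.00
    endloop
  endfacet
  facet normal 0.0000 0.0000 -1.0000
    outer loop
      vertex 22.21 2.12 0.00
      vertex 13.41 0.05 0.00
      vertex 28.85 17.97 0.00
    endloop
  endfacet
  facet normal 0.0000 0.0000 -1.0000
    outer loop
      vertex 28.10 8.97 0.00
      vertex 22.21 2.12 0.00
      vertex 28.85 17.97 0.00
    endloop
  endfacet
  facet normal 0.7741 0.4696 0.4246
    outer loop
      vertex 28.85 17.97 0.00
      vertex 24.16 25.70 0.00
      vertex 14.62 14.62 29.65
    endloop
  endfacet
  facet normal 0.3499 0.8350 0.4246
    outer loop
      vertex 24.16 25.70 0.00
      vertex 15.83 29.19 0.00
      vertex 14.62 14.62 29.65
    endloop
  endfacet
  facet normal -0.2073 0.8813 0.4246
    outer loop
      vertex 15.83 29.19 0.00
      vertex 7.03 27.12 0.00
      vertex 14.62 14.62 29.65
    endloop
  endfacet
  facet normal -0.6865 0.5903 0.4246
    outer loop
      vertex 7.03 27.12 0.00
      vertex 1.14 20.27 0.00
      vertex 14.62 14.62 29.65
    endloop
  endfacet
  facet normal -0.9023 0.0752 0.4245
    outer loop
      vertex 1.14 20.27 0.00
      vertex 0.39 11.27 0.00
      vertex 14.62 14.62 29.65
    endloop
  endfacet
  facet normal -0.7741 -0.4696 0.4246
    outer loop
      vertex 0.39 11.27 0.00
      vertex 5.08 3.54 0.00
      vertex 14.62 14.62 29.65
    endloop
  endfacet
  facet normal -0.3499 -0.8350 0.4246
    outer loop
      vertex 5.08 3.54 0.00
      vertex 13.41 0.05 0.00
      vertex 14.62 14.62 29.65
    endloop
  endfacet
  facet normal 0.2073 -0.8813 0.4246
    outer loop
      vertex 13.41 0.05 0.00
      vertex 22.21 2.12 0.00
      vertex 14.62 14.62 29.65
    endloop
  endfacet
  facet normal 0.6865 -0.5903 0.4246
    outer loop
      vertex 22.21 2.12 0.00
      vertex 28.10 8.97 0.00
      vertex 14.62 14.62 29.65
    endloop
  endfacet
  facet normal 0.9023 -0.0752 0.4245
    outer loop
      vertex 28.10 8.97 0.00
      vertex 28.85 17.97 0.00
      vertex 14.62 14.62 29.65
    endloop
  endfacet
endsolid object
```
; perimeter-only toolpath
G21 ; units = mm
G90 ; absolute positioning
G28 ; home
; layer 1
G0 Z3.71
G0 X27.07 Y17.55
G1 X22.97 Y24.32
G1 X15.68 Y27.37
G1 X7.98 Y25.56
G1 X2.82 Y19.56
G1 X2.17 Y11.69
G1 X6.27 Y4.92
G1 X13.56 Y1.87
G1 X21.26 Y3.68
G1 X26.42 Y9.68
G1 X27.07 Y17.55
; layer 2
G0 Z7.41
G0 X25.29 Y17.13
G1 X21.78 Y22.93
G1 X15.53 Y25.55
G1 X8.93 Y24.00
G1 X4.51 Y18.86
G1 X3.95 Y12.11
G1 X7.46 Y6.31
G1 X13.71 Y3.69
G1 X20.31 Y5.25
G1 X24.73 Y10.38
G1 X25.29 Y17.13
; layer 3
G0 Z11.12
G0 X23.51 Y16.71
G1 X20.58 Y21.55
G1 X15.38 Y23.73
G1 X9.88 Y22.43
G1 X6.20 Y18.15
G1 X5.73 Y12.53
G1 X8.66 Y7.70
G1 X13.86 Y5.51
G1 X19.36 Y6.81
G1 X23.05 Y11.09
G1 X23.51 Y16.71
; layer 4
G0 Z14.82
G0 X21.73 Y16.29
G1 X19.39 Y20.16
G1 X15.22 Y21.91
G1 X10.82 Y20.87
G1 X7.88 Y17.45
G1 X7.50 Y12.95
G1 X9.85 Y9.08
G1 X14.02 Y7.33
G1 X18.41 Y8.37
G1 X21.36 Y11.79
G1 X21.73 Y16.29
; layer 5
G0 Z18.53
G0 X19.96 Y15.88
G1 X18.20 Y18.77
G1 X15.07 Y20.08
G1 X11.77 Y19.31
G1 X9.56 Y16.74
G1 X9.28 Y13.36
G1 X11.04 Y10.46
G1 X14.17 Y9.16
G1 X17.47 Y9.93
G1 X19.68 Y12.50
G1 X19.96 Y15.88
; layer 6
G0 Z22.24
G0 X18.18 Y15.46
G1 X17.01 Y17.39
G1 X14.92 Y18.26
G1 X12.72 Y17.75
G1 X11.25 Y16.03
G1 X11.06 Y13.78
G1 X12.23 Y11.85
G1 X14.32 Y10.98
G1 X16.52 Y11.49
G1 X17.99 Y13.21
G1 X18.18 Y15.46
; layer 7
G0 Z25.94
G0 X16.40 Y15.04
G1 X15.81 Y16.00
G1 X14.77 Y16.44
G1 X13.67 Y16.18
G1 X12.93 Y15.33
G1 X12.84 Y14.20
G1 X13.43 Y13.23
G1 X14.47 Y12.80
G1 X15.57 Y13.06
G1 X16.30 Y13.91
G1 X16.40 Y15.04
M2 ; end

The solid is a regular 10-sided pyramid, base circumscribed radius ≈ 14.6 mm, apex at z ≈ 29.6 mm. Slicing at Δz = 3.71 mm — 8 equal slices spanning the solid's height, so layer i sits at z = i·h/8 — gives 7 non-empty perimeters. Each is a 10-segment closed polygon; G0 lifts to the layer z and rapids to the start vertex, then G1 traces the edges. The cross-section shrinks linearly with z (the slice at the apex is degenerate and omitted).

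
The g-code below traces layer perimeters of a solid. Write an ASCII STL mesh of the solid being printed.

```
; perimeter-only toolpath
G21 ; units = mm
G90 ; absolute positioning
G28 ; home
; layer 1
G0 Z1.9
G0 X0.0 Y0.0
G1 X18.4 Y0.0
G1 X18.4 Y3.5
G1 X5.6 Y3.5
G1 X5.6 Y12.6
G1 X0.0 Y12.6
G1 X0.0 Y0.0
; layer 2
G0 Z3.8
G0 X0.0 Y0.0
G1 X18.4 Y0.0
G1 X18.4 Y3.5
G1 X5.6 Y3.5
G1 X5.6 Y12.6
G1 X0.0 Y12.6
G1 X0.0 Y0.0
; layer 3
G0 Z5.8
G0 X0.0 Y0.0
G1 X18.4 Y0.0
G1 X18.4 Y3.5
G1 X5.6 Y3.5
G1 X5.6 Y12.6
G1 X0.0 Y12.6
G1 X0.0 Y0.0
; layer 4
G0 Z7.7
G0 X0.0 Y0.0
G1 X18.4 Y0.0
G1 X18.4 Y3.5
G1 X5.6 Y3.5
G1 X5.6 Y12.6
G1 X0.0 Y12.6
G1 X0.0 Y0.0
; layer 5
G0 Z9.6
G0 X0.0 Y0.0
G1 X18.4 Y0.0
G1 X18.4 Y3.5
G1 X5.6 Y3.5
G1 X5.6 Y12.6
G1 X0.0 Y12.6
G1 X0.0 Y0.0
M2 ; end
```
solid part
  facet normal 0.0000 0.0000 -1.0000
    outer loop
      vertex 18.4 3.5 0.0
      vertex 18.4 0.0 0.0
      vertex 0.0 0.0 0.0
    endloop
  endfacet
  facet normal 0.0000 0.0000 -1.0000
    outer loop
      vertex 5.6 3.5 0.0
      vertex 18.4 3.5 0.0
      vertex 0.0 0.0 0.0
    endloop
  endfacet
  facet normal 0.0000 0.0000 -1.0000
    outer loop
      vertex 5.6 12.6 0.0
      vertex 5.6 3.5 0.0
      vertex 0.0 0.0 0.0
    endloop
  endfacet
  facet normal 0.0000 0.0000 -1.0000
    outer loop
      vertex 0.0 12.6 0.0
      vertex 5.6 12.6 0.0
      vertex 0.0 0.0 0.0
    endloop
  endfacet
  facet normal 0.0000 0.0000 1.0000
    outer loop
      vertex 0.0 0.0 9.6
      vertex 18.4 0.0 9.6
      vertex 18.4 3.5 9.6
    endloop
  endfacet
  facet normal 0.0000 0.0000 1.0000
    outer loop
      vertex 0.0 0.0 9.6
      vertex 18.4 3.5 9.6
      vertex 5.6 3.5 9.6
    endloop
  endfacet
  facet normal 0.0000 0.0000 1.0000
    outer loop
      vertex 0.0 0.0 9.6
      vertex 5.6 3.5 9.6
      vertex 5.6 12.6 9.6
    endloop
  endfacet
  facet normal 0.0000 0.0000 1.0000
    outer loop
      vertex 0.0 0.0 9.6
      vertex 5.6 12.6 9.6
      vertex 0.0 12.6 9.6
    endloop
  endfacet
  facet normal 0.0000 -1.0000 0.0000
    outer loop
      vertex 0.0 0.0 0.0
      vertex 18.4 0.0 0.0
      vertex 18.4 0.0 9.6
    endloop
  endfacet
  facet normal 0.0000 -1.0000 0.0000
    outer loop
      vertex 0.0 0.0 0.0
      vertex 18.4 0.0 9.6
      vertex 0.0 0.0 9.6
    endloop
  endfacet
  facet normal 1.0000 0.0000 0.0000
    outer loop
      vertex 18.4 0.0 0.0
      vertex 18.4 3.5 0.0
      vertex 18.4 3.5 9.6
    endloop
  endfacet
  facet normal 1.0000 0.0000 0.0000
    outer loop
      vertex 18.4 0.0 0.0
      vertex 18.4 3.5 9.6
      vertex 18.4 0.0 9.6
    endloop
  endfacet
  facet normal 0.0000 1.0000 0.0000
    outer loop
      vertex 18.4 3.5 0.0
      vertex 5.6 3.5 0.0
      vertex 5.6 3.5 9.6
    endloop
  endfacet
  facet normal 0.0000 1.0000 0.0000
    outer loop
      vertex 18.4 3.5 0.0
      vertex 5.6 3.5 9.6
      vertex 18.4 3.5 9.6
    endloop
  endfacet
  facet normal 1.0000 0.0000 0.0000
    outer loop
      vertex 5.6 3.5 0.0
      vertex 5.6 12.6 0.0
      vertex 5.6 12.6 9.6
    endloop
  endfacet
  facet normal 1.0000 0.0000 0.0000
    outer loop
      vertex 5.6 3.5 0.0
      vertex 5.6 12.6 9.6
      vertex 5.6 3.5 9.6
    endloop
  endfacet
  facet normal 0.0000 1.0000 0.0000
    outer loop
      vertex 5.6 12.6 0.0
      vertex 0.0 12.6 0.0
      vertex 0.0 12.6 9.6
    endloop
  endfacet
  facet normal 0.0000 1.0000 0.0000
    outer loop
      vertex 5.6 12.6 0.0
      vertex 0.0 12.6 9.6
      vertex 5.6 12.6 9.6
    endloop
  endfacet
  facet normal -1.0000 0.0000 0.0000
    outer loop
      vertex 0.0 12.6 0.0
      vertex 0.0 0.0 0.0
      vertex 0.0 0.0 9.6
    endloop
  endfacet
  facet normal -1.0000 0.0000 0.0000
    outer loop
      vertex 0.0 12.6 0.0
      vertex 0.0 0.0 9.6
      vertex 0.0 12.6 9.6
    endloop
  endfacet
endsolid part

The G0 Z moves step by Δz≈1.9 mm. Every layer's G1 loop is the same polygon, so the solid is a straight extrusion of it from z=0 to z≈9.6. Closing with flat bottom and top caps and triangulating gives 20 facets — an L-shaped prism: outer 18.4 × 12.6 mm, arm thicknesses ≈ 3.5 mm (horizontal) and 5.6 mm (vertical), extruded 9.6 mm in z.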